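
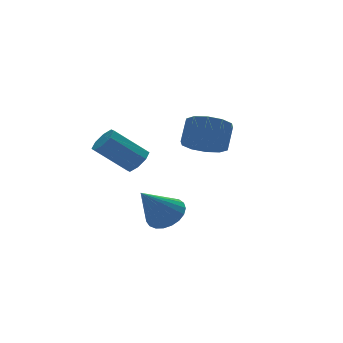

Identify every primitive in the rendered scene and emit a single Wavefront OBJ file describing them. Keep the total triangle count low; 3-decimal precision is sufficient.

v 2.952 1.503 1.531
v 3.881 1.108 1.244
v 4.478 1.742 2.302
v 3.548 2.137 2.589
v 3.805 1.678 0.945
v 4.401 2.313 2.003
v 3.403 2.182 0.87
v 3.999 2.816 1.927
v 2.828 2.426 1.047
v 3.425 3.061 2.105
v 2.301 2.318 1.409
v 2.897 2.952 2.467
v 2.022 1.898 1.818
v 2.619 2.532 2.876
v 2.099 1.327 2.117
v 2.695 1.962 3.175
v 2.501 0.824 2.193
v 3.097 1.458 3.25
v 3.075 0.579 2.015
v 3.672 1.214 3.073
v 3.603 0.688 1.653
v 4.199 1.322 2.711
v -0.461 -1.613 -0.697
v 0.159 -2.185 -0.304
v -1.759 -1.967 0.837
v 0.252 -1.844 -0.146
v 0.222 -1.464 -0.084
v 0.074 -1.109 -0.127
v -0.166 -0.842 -0.269
v -0.458 -0.708 -0.485
v -0.75 -0.73 -0.738
v -0.992 -0.905 -0.983
v -1.142 -1.203 -1.179
v -1.175 -1.571 -1.291
v -1.084 -1.947 -1.301
v -0.885 -2.265 -1.206
v -0.613 -2.47 -1.023
v -0.315 -2.527 -0.784
v -0.042 -2.426 -0.53
v -0.688 0.486 1.58
v -0.182 0.753 2.001
v -1.527 1.281 3.281
v -2.032 1.014 2.86
v -0.374 1.12 1.649
v -1.719 1.647 2.928
v -0.749 1.115 1.256
v -2.094 1.642 2.536
v -1.089 0.742 1.053
v -2.434 1.269 2.333
v -1.193 0.219 1.159
v -2.538 0.747 2.439
v -1.001 -0.147 1.512
v -2.346 0.38 2.791
v -0.626 -0.142 1.904
v -1.971 0.385 3.184
v -0.286 0.231 2.107
v -1.631 0.758 3.387
f 2 1 5
f 2 5 3
f 3 5 6
f 3 6 4
f 5 1 7
f 5 7 6
f 6 7 8
f 6 8 4
f 7 1 9
f 7 9 8
f 8 9 10
f 8 10 4
f 9 1 11
f 9 11 10
f 10 11 12
f 10 12 4
f 11 1 13
f 11 13 12
f 12 13 14
f 12 14 4
f 13 1 15
f 13 15 14
f 14 15 16
f 14 16 4
f 15 1 17
f 15 17 16
f 16 17 18
f 16 18 4
f 17 1 19
f 17 19 18
f 18 19 20
f 18 20 4
f 19 1 21
f 19 21 20
f 20 21 22
f 20 22 4
f 21 1 2
f 21 2 22
f 22 2 3
f 22 3 4
f 24 23 26
f 24 26 25
f 26 23 27
f 26 27 25
f 27 23 28
f 27 28 25
f 28 23 29
f 28 29 25
f 29 23 30
f 29 30 25
f 30 23 31
f 30 31 25
f 31 23 32
f 31 32 25
f 32 23 33
f 32 33 25
f 33 23 34
f 33 34 25
f 34 23 35
f 34 35 25
f 35 23 36
f 35 36 25
f 36 23 37
f 36 37 25
f 37 23 38
f 37 38 25
f 38 23 39
f 38 39 25
f 39 23 24
f 39 24 25
f 41 40 44
f 41 44 42
f 42 44 45
f 42 45 43
f 44 40 46
f 44 46 45
f 45 46 47
f 45 47 43
f 46 40 48
f 46 48 47
f 47 48 49
f 47 49 43
f 48 40 50
f 48 50 49
f 49 50 51
f 49 51 43
f 50 40 52
f 50 52 51
f 51 52 53
f 51 53 43
f 52 40 54
f 52 54 53
f 53 54 55
f 53 55 43
f 54 40 56
f 54 56 55
f 55 56 57
f 55 57 43
f 56 40 41
f 56 41 57
f 57 41 42
f 57 42 43



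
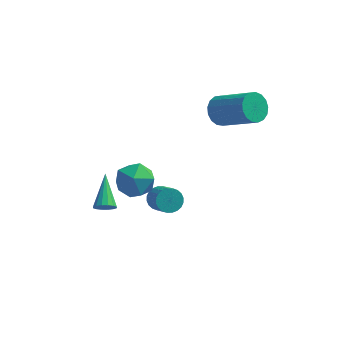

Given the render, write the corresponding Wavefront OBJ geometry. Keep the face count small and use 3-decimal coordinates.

v 1.929 3.665 2.664
v 2.325 3.499 2.013
v 3.928 2.73 3.186
v 3.531 2.895 3.836
v 2.432 3.847 2.096
v 4.034 3.078 3.269
v 2.423 4.154 2.309
v 4.025 3.384 3.482
v 2.3 4.348 2.604
v 3.903 3.578 3.777
v 2.093 4.386 2.912
v 3.696 3.616 4.085
v 1.848 4.258 3.163
v 3.451 3.489 4.336
v 1.621 3.995 3.3
v 3.224 3.225 4.473
v 1.465 3.656 3.291
v 3.068 2.886 4.464
v 1.415 3.319 3.138
v 3.018 2.549 4.311
v 1.483 3.061 2.877
v 3.086 2.292 4.05
v 1.653 2.942 2.566
v 3.255 2.172 3.739
v 1.886 2.988 2.278
v 3.488 2.218 3.451
v 2.128 3.189 2.078
v 3.731 2.42 3.251
v -0.034 -0.083 -0.285
v 0.514 0.072 -0.502
v 1.083 -0.801 0.309
v 0.534 -0.957 0.525
v 0.491 0.225 -0.321
v 1.059 -0.648 0.49
v 0.387 0.331 -0.135
v 0.956 -0.542 0.676
v 0.22 0.374 0.029
v 0.788 -0.499 0.84
v 0.013 0.347 0.145
v 0.582 -0.526 0.955
v -0.2 0.254 0.195
v 0.368 -0.619 1.005
v -0.388 0.11 0.172
v 0.18 -0.763 0.983
v -0.523 -0.063 0.079
v 0.046 -0.936 0.89
v -0.583 -0.239 -0.069
v -0.014 -1.112 0.742
v -0.559 -0.392 -0.25
v 0.009 -1.265 0.561
v -0.456 -0.498 -0.436
v 0.113 -1.371 0.375
v -0.288 -0.541 -0.6
v 0.28 -1.414 0.211
v -0.082 -0.514 -0.715
v 0.487 -1.387 0.095
v 0.132 -0.421 -0.765
v 0.7 -1.294 0.045
v 0.32 -0.277 -0.743
v 0.888 -1.15 0.068
v 0.454 -0.104 -0.65
v 1.023 -0.977 0.161
v -1.555 -1.798 2.289
v -0.782 -1.341 1.959
v -0.678 -2.519 3.341
v 0.095 -2.062 3.011
v -0.586 -1.576 3.476
v -1.128 -1.131 2.826
v -0.332 -2.729 2.474
v -0.874 -2.284 1.824
v -0.027 -1.917 2.073
v -0.183 -1.204 2.692
v -1.277 -2.656 2.608
v -1.433 -1.943 3.227
v -2.544 0.325 -1.794
v -2.344 0.086 -1.366
v -2.816 1.795 -0.846
v -2.129 0.204 -1.487
v -2.025 0.355 -1.691
v -2.059 0.498 -1.923
v -2.224 0.595 -2.12
v -2.474 0.619 -2.23
v -2.743 0.565 -2.223
v -2.958 0.446 -2.101
v -3.063 0.295 -1.897
v -3.028 0.152 -1.666
v -2.863 0.056 -1.469
v -2.613 0.031 -1.359
f 2 1 5
f 2 5 3
f 3 5 6
f 3 6 4
f 5 1 7
f 5 7 6
f 6 7 8
f 6 8 4
f 7 1 9
f 7 9 8
f 8 9 10
f 8 10 4
f 9 1 11
f 9 11 10
f 10 11 12
f 10 12 4
f 11 1 13
f 11 13 12
f 12 13 14
f 12 14 4
f 13 1 15
f 13 15 14
f 14 15 16
f 14 16 4
f 15 1 17
f 15 17 16
f 16 17 18
f 16 18 4
f 17 1 19
f 17 19 18
f 18 19 20
f 18 20 4
f 19 1 21
f 19 21 20
f 20 21 22
f 20 22 4
f 21 1 23
f 21 23 22
f 22 23 24
f 22 24 4
f 23 1 25
f 23 25 24
f 24 25 26
f 24 26 4
f 25 1 27
f 25 27 26
f 26 27 28
f 26 28 4
f 27 1 2
f 27 2 28
f 28 2 3
f 28 3 4
f 30 29 33
f 30 33 31
f 31 33 34
f 31 34 32
f 33 29 35
f 33 35 34
f 34 35 36
f 34 36 32
f 35 29 37
f 35 37 36
f 36 37 38
f 36 38 32
f 37 29 39
f 37 39 38
f 38 39 40
f 38 40 32
f 39 29 41
f 39 41 40
f 40 41 42
f 40 42 32
f 41 29 43
f 41 43 42
f 42 43 44
f 42 44 32
f 43 29 45
f 43 45 44
f 44 45 46
f 44 46 32
f 45 29 47
f 45 47 46
f 46 47 48
f 46 48 32
f 47 29 49
f 47 49 48
f 48 49 50
f 48 50 32
f 49 29 51
f 49 51 50
f 50 51 52
f 50 52 32
f 51 29 53
f 51 53 52
f 52 53 54
f 52 54 32
f 53 29 55
f 53 55 54
f 54 55 56
f 54 56 32
f 55 29 57
f 55 57 56
f 56 57 58
f 56 58 32
f 57 29 59
f 57 59 58
f 58 59 60
f 58 60 32
f 59 29 61
f 59 61 60
f 60 61 62
f 60 62 32
f 61 29 30
f 61 30 62
f 62 30 31
f 62 31 32
f 63 74 68
f 63 68 64
f 63 64 70
f 63 70 73
f 63 73 74
f 64 68 72
f 68 74 67
f 74 73 65
f 73 70 69
f 70 64 71
f 66 72 67
f 66 67 65
f 66 65 69
f 66 69 71
f 66 71 72
f 67 72 68
f 65 67 74
f 69 65 73
f 71 69 70
f 72 71 64
f 76 75 78
f 76 78 77
f 78 75 79
f 78 79 77
f 79 75 80
f 79 80 77
f 80 75 81
f 80 81 77
f 81 75 82
f 81 82 77
f 82 75 83
f 82 83 77
f 83 75 84
f 83 84 77
f 84 75 85
f 84 85 77
f 85 75 86
f 85 86 77
f 86 75 87
f 86 87 77
f 87 75 88
f 87 88 77
f 88 75 76
f 88 76 77



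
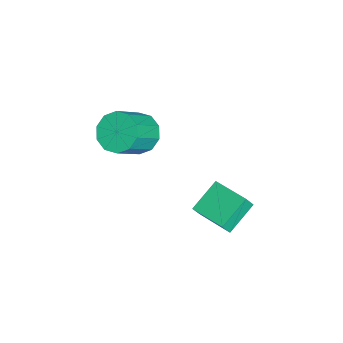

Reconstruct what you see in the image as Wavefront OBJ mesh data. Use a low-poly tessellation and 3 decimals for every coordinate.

v 1.28 0.02 1.622
v 1.838 -0.453 0.8
v 3.098 -1.253 2.117
v 2.54 -0.78 2.938
v 2.11 0.16 0.913
v 3.369 -0.64 2.23
v 2.064 0.719 1.296
v 3.324 -0.08 2.613
v 1.719 1.012 1.804
v 2.979 0.212 3.121
v 1.206 0.925 2.242
v 2.466 0.126 3.559
v 0.722 0.493 2.443
v 1.982 -0.307 3.76
v 0.451 -0.12 2.33
v 1.71 -0.92 3.647
v 0.496 -0.68 1.947
v 1.756 -1.479 3.264
v 0.841 -0.972 1.439
v 2.101 -1.772 2.756
v 1.354 -0.886 1.001
v 2.614 -1.685 2.318
v 2.068 2.584 -3.129
v 0.765 3.504 -2.211
v 1.771 2.911 -3.878
v 0.468 3.831 -2.961
v 3.292 4.129 -2.939
v 1.989 5.049 -2.022
v 2.995 4.456 -3.689
v 1.692 5.376 -2.771
f 2 1 5
f 2 5 3
f 3 5 6
f 3 6 4
f 5 1 7
f 5 7 6
f 6 7 8
f 6 8 4
f 7 1 9
f 7 9 8
f 8 9 10
f 8 10 4
f 9 1 11
f 9 11 10
f 10 11 12
f 10 12 4
f 11 1 13
f 11 13 12
f 12 13 14
f 12 14 4
f 13 1 15
f 13 15 14
f 14 15 16
f 14 16 4
f 15 1 17
f 15 17 16
f 16 17 18
f 16 18 4
f 17 1 19
f 17 19 18
f 18 19 20
f 18 20 4
f 19 1 21
f 19 21 20
f 20 21 22
f 20 22 4
f 21 1 2
f 21 2 22
f 22 2 3
f 22 3 4
f 24 26 23
f 27 24 23
f 23 26 25
f 25 27 23
f 24 30 26
f 28 24 27
f 28 30 24
f 26 30 25
f 29 27 25
f 25 30 29
f 29 28 27
f 30 28 29



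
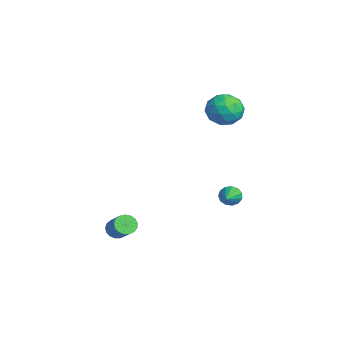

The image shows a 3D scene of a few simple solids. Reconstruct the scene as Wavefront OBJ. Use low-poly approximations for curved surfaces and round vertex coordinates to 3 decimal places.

v -1.175 3.674 -3.843
v -0.786 4.099 -4.323
v 0.595 2.966 -3.037
v -0.849 4.336 -3.979
v -1.015 4.362 -3.591
v -1.232 4.17 -3.283
v -1.431 3.82 -3.153
v -1.548 3.425 -3.242
v -1.548 3.108 -3.522
v -1.429 2.971 -3.904
v -1.229 3.057 -4.266
v -1.012 3.339 -4.494
v -0.847 3.728 -4.516
v 1.219 -3.798 -4.367
v 1.672 -3.674 -4.926
v 2.934 -3.357 -3.832
v 2.481 -3.482 -3.273
v 1.534 -3.36 -4.858
v 2.797 -3.043 -3.764
v 1.324 -3.146 -4.678
v 2.587 -2.83 -3.584
v 1.091 -3.082 -4.426
v 2.353 -2.765 -3.333
v 0.886 -3.182 -4.161
v 2.149 -2.865 -3.068
v 0.758 -3.423 -3.943
v 2.02 -3.106 -2.85
v 0.735 -3.75 -3.822
v 1.998 -3.433 -2.729
v 0.823 -4.088 -3.826
v 2.086 -3.771 -2.733
v 1.002 -4.36 -3.954
v 2.264 -4.043 -2.86
v 1.23 -4.503 -4.176
v 2.493 -4.186 -3.083
v 1.456 -4.485 -4.442
v 2.719 -4.168 -3.349
v 1.627 -4.309 -4.691
v 2.89 -3.992 -3.597
v 1.705 -4.017 -4.865
v 2.968 -3.7 -3.772
v -0.617 4.156 4.463
v 0.068 3.706 3.503
v -2.008 2.694 4.157
v -1.323 2.244 3.197
v -0.899 2.136 4.38
v -0.039 3.04 4.57
v -1.901 3.36 3.09
v -1.041 4.264 3.28
v -0.726 3.214 2.655
v -0.106 2.457 3.452
v -1.834 3.943 4.208
v -1.214 3.186 5.005
v -0.152 4.06 4.01
v -1.788 2.34 3.65
v -1.538 2.277 4.346
v -1.136 2.012 3.782
v -0.215 3.668 4.637
v 0.187 3.403 4.073
v -0.381 2.48 4.588
v -2.127 2.997 3.587
v -1.725 2.732 3.023
v -0.804 4.388 3.878
v -0.402 4.123 3.314
v -1.559 3.92 3.072
v -0.217 3.506 2.947
v -1.034 2.646 2.767
v -1.374 3.302 2.705
v -0.869 3.834 2.816
v 0.148 3.061 3.416
v -0.67 2.201 3.236
v -0.42 2.138 3.932
v 0.085 2.669 4.043
v -0.319 2.772 2.917
v -1.27 4.199 4.424
v -2.088 3.339 4.244
v -2.025 3.731 3.617
v -1.52 4.262 3.728
v -0.906 3.754 4.893
v -1.723 2.894 4.713
v -1.071 2.566 4.844
v -0.566 3.098 4.955
v -1.621 3.628 4.743
f 2 1 4
f 2 4 3
f 4 1 5
f 4 5 3
f 5 1 6
f 5 6 3
f 6 1 7
f 6 7 3
f 7 1 8
f 7 8 3
f 8 1 9
f 8 9 3
f 9 1 10
f 9 10 3
f 10 1 11
f 10 11 3
f 11 1 12
f 11 12 3
f 12 1 13
f 12 13 3
f 13 1 2
f 13 2 3
f 15 14 18
f 15 18 16
f 16 18 19
f 16 19 17
f 18 14 20
f 18 20 19
f 19 20 21
f 19 21 17
f 20 14 22
f 20 22 21
f 21 22 23
f 21 23 17
f 22 14 24
f 22 24 23
f 23 24 25
f 23 25 17
f 24 14 26
f 24 26 25
f 25 26 27
f 25 27 17
f 26 14 28
f 26 28 27
f 27 28 29
f 27 29 17
f 28 14 30
f 28 30 29
f 29 30 31
f 29 31 17
f 30 14 32
f 30 32 31
f 31 32 33
f 31 33 17
f 32 14 34
f 32 34 33
f 33 34 35
f 33 35 17
f 34 14 36
f 34 36 35
f 35 36 37
f 35 37 17
f 36 14 38
f 36 38 37
f 37 38 39
f 37 39 17
f 38 14 40
f 38 40 39
f 39 40 41
f 39 41 17
f 40 14 15
f 40 15 41
f 41 15 16
f 41 16 17
f 42 79 58
f 79 53 82
f 58 82 47
f 79 82 58
f 42 58 54
f 58 47 59
f 54 59 43
f 58 59 54
f 42 54 63
f 54 43 64
f 63 64 49
f 54 64 63
f 42 63 75
f 63 49 78
f 75 78 52
f 63 78 75
f 42 75 79
f 75 52 83
f 79 83 53
f 75 83 79
f 43 59 70
f 59 47 73
f 70 73 51
f 59 73 70
f 47 82 60
f 82 53 81
f 60 81 46
f 82 81 60
f 53 83 80
f 83 52 76
f 80 76 44
f 83 76 80
f 52 78 77
f 78 49 65
f 77 65 48
f 78 65 77
f 49 64 69
f 64 43 66
f 69 66 50
f 64 66 69
f 45 71 57
f 71 51 72
f 57 72 46
f 71 72 57
f 45 57 55
f 57 46 56
f 55 56 44
f 57 56 55
f 45 55 62
f 55 44 61
f 62 61 48
f 55 61 62
f 45 62 67
f 62 48 68
f 67 68 50
f 62 68 67
f 45 67 71
f 67 50 74
f 71 74 51
f 67 74 71
f 46 72 60
f 72 51 73
f 60 73 47
f 72 73 60
f 44 56 80
f 56 46 81
f 80 81 53
f 56 81 80
f 48 61 77
f 61 44 76
f 77 76 52
f 61 76 77
f 50 68 69
f 68 48 65
f 69 65 49
f 68 65 69
f 51 74 70
f 74 50 66
f 70 66 43
f 74 66 70



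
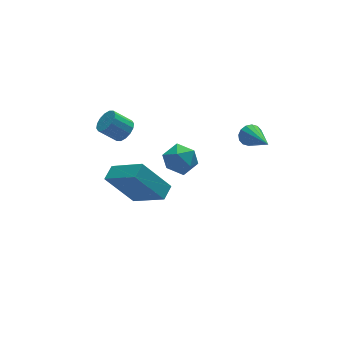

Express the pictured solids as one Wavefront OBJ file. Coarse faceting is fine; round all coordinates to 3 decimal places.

v -1.863 0.499 2.128
v -1.265 0.978 1.689
v -1.035 -0.658 1.991
v -0.437 -0.179 1.552
v -0.57 -0.039 2.414
v -1.081 0.677 2.499
v -1.219 -0.357 1.181
v -1.73 0.359 1.266
v -0.867 0.45 1.104
v -0.466 0.646 1.866
v -1.834 -0.326 1.814
v -1.433 -0.13 2.576
v -2.33 -0.758 0.218
v -3.486 -0.241 1.842
v -3.208 0.666 -0.861
v -4.364 1.183 0.764
v -1.756 -0.223 0.456
v -2.912 0.294 2.081
v -2.634 1.201 -0.622
v -3.79 1.718 1.002
v -1.193 3.941 -3.386
v -0.742 4.092 -3.202
v -1.727 3.719 -1.894
v -0.903 4.328 -3.225
v -1.157 4.442 -3.299
v -1.422 4.396 -3.4
v -1.614 4.206 -3.497
v -1.672 3.931 -3.559
v -1.579 3.66 -3.566
v -1.363 3.477 -3.515
v -1.093 3.442 -3.424
v -0.854 3.565 -3.32
v -0.723 3.807 -3.238
v -2.929 2.253 2.774
v -2.512 2.154 3.236
v -3.274 2.448 3.987
v -3.691 2.547 3.526
v -2.473 2.467 3.152
v -3.235 2.761 3.904
v -2.557 2.723 2.968
v -3.319 3.017 3.72
v -2.74 2.853 2.731
v -3.502 3.146 3.483
v -2.974 2.822 2.506
v -3.736 3.115 3.258
v -3.196 2.638 2.353
v -3.958 2.932 3.105
v -3.346 2.352 2.313
v -4.108 2.646 3.064
v -3.385 2.039 2.396
v -4.147 2.333 3.148
v -3.301 1.783 2.58
v -4.063 2.077 3.332
v -3.118 1.654 2.817
v -3.88 1.947 3.569
v -2.884 1.685 3.042
v -3.646 1.978 3.794
v -2.662 1.868 3.195
v -3.424 2.162 3.947
v 2.056 -0.253 2.706
v 2.489 -0.088 3.055
v 2.084 -1.947 3.474
v 2.239 -0.023 3.207
v 1.939 -0.02 3.224
v 1.671 -0.079 3.103
v 1.506 -0.185 2.875
v 1.488 -0.309 2.603
v 1.623 -0.418 2.357
v 1.874 -0.483 2.206
v 2.174 -0.486 2.188
v 2.442 -0.427 2.309
v 2.607 -0.321 2.537
v 2.624 -0.197 2.81
f 1 12 6
f 1 6 2
f 1 2 8
f 1 8 11
f 1 11 12
f 2 6 10
f 6 12 5
f 12 11 3
f 11 8 7
f 8 2 9
f 4 10 5
f 4 5 3
f 4 3 7
f 4 7 9
f 4 9 10
f 5 10 6
f 3 5 12
f 7 3 11
f 9 7 8
f 10 9 2
f 14 16 13
f 17 14 13
f 13 16 15
f 15 17 13
f 14 20 16
f 18 14 17
f 18 20 14
f 16 20 15
f 19 17 15
f 15 20 19
f 19 18 17
f 20 18 19
f 22 21 24
f 22 24 23
f 24 21 25
f 24 25 23
f 25 21 26
f 25 26 23
f 26 21 27
f 26 27 23
f 27 21 28
f 27 28 23
f 28 21 29
f 28 29 23
f 29 21 30
f 29 30 23
f 30 21 31
f 30 31 23
f 31 21 32
f 31 32 23
f 32 21 33
f 32 33 23
f 33 21 22
f 33 22 23
f 35 34 38
f 35 38 36
f 36 38 39
f 36 39 37
f 38 34 40
f 38 40 39
f 39 40 41
f 39 41 37
f 40 34 42
f 40 42 41
f 41 42 43
f 41 43 37
f 42 34 44
f 42 44 43
f 43 44 45
f 43 45 37
f 44 34 46
f 44 46 45
f 45 46 47
f 45 47 37
f 46 34 48
f 46 48 47
f 47 48 49
f 47 49 37
f 48 34 50
f 48 50 49
f 49 50 51
f 49 51 37
f 50 34 52
f 50 52 51
f 51 52 53
f 51 53 37
f 52 34 54
f 52 54 53
f 53 54 55
f 53 55 37
f 54 34 56
f 54 56 55
f 55 56 57
f 55 57 37
f 56 34 58
f 56 58 57
f 57 58 59
f 57 59 37
f 58 34 35
f 58 35 59
f 59 35 36
f 59 36 37
f 61 60 63
f 61 63 62
f 63 60 64
f 63 64 62
f 64 60 65
f 64 65 62
f 65 60 66
f 65 66 62
f 66 60 67
f 66 67 62
f 67 60 68
f 67 68 62
f 68 60 69
f 68 69 62
f 69 60 70
f 69 70 62
f 70 60 71
f 70 71 62
f 71 60 72
f 71 72 62
f 72 60 73
f 72 73 62
f 73 60 61
f 73 61 62



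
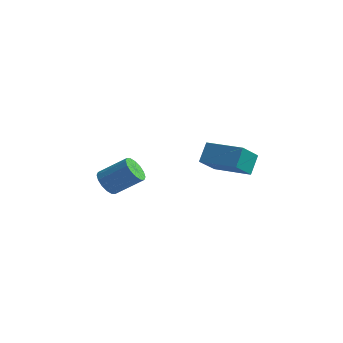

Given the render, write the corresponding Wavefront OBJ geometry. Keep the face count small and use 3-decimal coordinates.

v 1.984 2.457 -1.666
v 1.89 1.156 -0.638
v 1.907 3.259 -0.658
v 1.813 1.958 0.369
v 4.127 2.442 -1.489
v 4.033 1.141 -0.462
v 4.05 3.244 -0.482
v 3.956 1.943 0.546
v 0.049 -4.201 -0.41
v 0.541 -4.189 -1.015
v 1.782 -3.548 0.004
v 1.291 -3.559 0.61
v 0.359 -3.829 -1.021
v 1.601 -3.187 -0.002
v 0.095 -3.568 -0.863
v 1.336 -2.926 0.156
v -0.182 -3.476 -0.584
v 1.06 -2.835 0.436
v -0.397 -3.579 -0.258
v 0.845 -2.938 0.762
v -0.492 -3.848 0.028
v 0.75 -3.207 1.047
v -0.442 -4.212 0.196
v 0.799 -3.571 1.215
v -0.261 -4.573 0.202
v 0.981 -3.931 1.221
v 0.004 -4.834 0.044
v 1.245 -4.192 1.063
v 0.28 -4.925 -0.236
v 1.522 -4.284 0.784
v 0.495 -4.822 -0.562
v 1.737 -4.181 0.458
v 0.59 -4.553 -0.847
v 1.832 -3.912 0.172
f 2 4 1
f 5 2 1
f 1 4 3
f 3 5 1
f 2 8 4
f 6 2 5
f 6 8 2
f 4 8 3
f 7 5 3
f 3 8 7
f 7 6 5
f 8 6 7
f 10 9 13
f 10 13 11
f 11 13 14
f 11 14 12
f 13 9 15
f 13 15 14
f 14 15 16
f 14 16 12
f 15 9 17
f 15 17 16
f 16 17 18
f 16 18 12
f 17 9 19
f 17 19 18
f 18 19 20
f 18 20 12
f 19 9 21
f 19 21 20
f 20 21 22
f 20 22 12
f 21 9 23
f 21 23 22
f 22 23 24
f 22 24 12
f 23 9 25
f 23 25 24
f 24 25 26
f 24 26 12
f 25 9 27
f 25 27 26
f 26 27 28
f 26 28 12
f 27 9 29
f 27 29 28
f 28 29 30
f 28 30 12
f 29 9 31
f 29 31 30
f 30 31 32
f 30 32 12
f 31 9 33
f 31 33 32
f 32 33 34
f 32 34 12
f 33 9 10
f 33 10 34
f 34 10 11
f 34 11 12



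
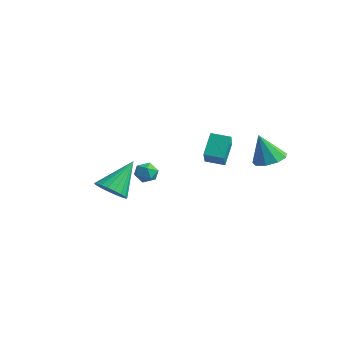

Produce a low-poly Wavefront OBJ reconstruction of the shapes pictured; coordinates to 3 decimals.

v -4.463 -0.111 -1.75
v -3.99 0.339 -1.912
v -3.75 -0.919 -1.908
v -3.277 -0.469 -2.07
v -3.499 -0.509 -1.436
v -3.94 -0.01 -1.339
v -3.8 -0.57 -2.481
v -4.241 -0.071 -2.384
v -3.58 0.055 -2.364
v -3.394 0.093 -1.719
v -4.346 -0.673 -2.101
v -4.16 -0.635 -1.456
v -1.275 -4.296 -1.12
v -0.79 -4.816 -0.602
v -1.385 -2.904 0.38
v -0.534 -4.616 -0.769
v -0.406 -4.36 -0.997
v -0.428 -4.093 -1.246
v -0.596 -3.861 -1.474
v -0.882 -3.704 -1.64
v -1.236 -3.65 -1.717
v -1.596 -3.707 -1.69
v -1.901 -3.867 -1.565
v -2.098 -4.1 -1.363
v -2.152 -4.367 -1.119
v -2.054 -4.622 -0.875
v -1.822 -4.821 -0.674
v -1.495 -4.929 -0.55
v -1.13 -4.927 -0.524
v 2.468 2.101 0.511
v 3.208 2.435 0.765
v 2.132 1.679 2.049
v 2.79 2.839 0.784
v 2.222 2.898 0.676
v 1.769 2.584 0.491
v 1.643 2.044 0.315
v 1.904 1.531 0.231
v 2.428 1.285 0.278
v 2.972 1.421 0.434
v 3.279 1.875 0.626
v 0.556 -0.304 0.791
v 0.157 0.439 1.857
v -0.492 0.62 -0.246
v -0.891 1.364 0.82
v 1.291 0.336 0.62
v 0.892 1.08 1.686
v 0.243 1.261 -0.417
v -0.156 2.004 0.649
f 1 12 6
f 1 6 2
f 1 2 8
f 1 8 11
f 1 11 12
f 2 6 10
f 6 12 5
f 12 11 3
f 11 8 7
f 8 2 9
f 4 10 5
f 4 5 3
f 4 3 7
f 4 7 9
f 4 9 10
f 5 10 6
f 3 5 12
f 7 3 11
f 9 7 8
f 10 9 2
f 14 13 16
f 14 16 15
f 16 13 17
f 16 17 15
f 17 13 18
f 17 18 15
f 18 13 19
f 18 19 15
f 19 13 20
f 19 20 15
f 20 13 21
f 20 21 15
f 21 13 22
f 21 22 15
f 22 13 23
f 22 23 15
f 23 13 24
f 23 24 15
f 24 13 25
f 24 25 15
f 25 13 26
f 25 26 15
f 26 13 27
f 26 27 15
f 27 13 28
f 27 28 15
f 28 13 29
f 28 29 15
f 29 13 14
f 29 14 15
f 31 30 33
f 31 33 32
f 33 30 34
f 33 34 32
f 34 30 35
f 34 35 32
f 35 30 36
f 35 36 32
f 36 30 37
f 36 37 32
f 37 30 38
f 37 38 32
f 38 30 39
f 38 39 32
f 39 30 40
f 39 40 32
f 40 30 31
f 40 31 32
f 42 44 41
f 45 42 41
f 41 44 43
f 43 45 41
f 42 48 44
f 46 42 45
f 46 48 42
f 44 48 43
f 47 45 43
f 43 48 47
f 47 46 45
f 48 46 47



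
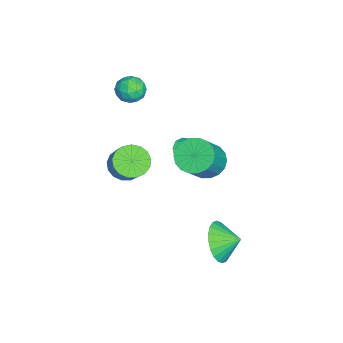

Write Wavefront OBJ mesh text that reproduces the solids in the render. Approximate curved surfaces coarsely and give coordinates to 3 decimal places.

v 1.084 1.409 1.434
v 1.698 2.014 1.112
v 2.85 1.596 2.525
v 2.236 0.991 2.846
v 1.47 2.241 1.365
v 2.622 1.823 2.778
v 1.166 2.304 1.632
v 2.318 1.886 3.045
v 0.845 2.189 1.859
v 1.997 1.771 3.272
v 0.572 1.92 2.002
v 1.724 1.502 3.415
v 0.4 1.549 2.033
v 1.552 1.131 3.445
v 0.364 1.151 1.945
v 1.516 0.733 3.357
v 0.47 0.804 1.755
v 1.622 0.386 3.168
v 0.698 0.577 1.502
v 1.85 0.159 2.915
v 1.002 0.514 1.235
v 2.154 0.096 2.648
v 1.323 0.629 1.008
v 2.475 0.211 2.421
v 1.596 0.898 0.865
v 2.748 0.48 2.278
v 1.768 1.269 0.835
v 2.92 0.851 2.247
v 1.804 1.667 0.923
v 2.956 1.249 2.335
v -0.243 0.571 0.441
v 0.743 0.257 0.548
v -0.097 1.329 1.319
v 0.763 0.663 0.194
v 0.514 1.044 -0.093
v 0.062 1.298 -0.238
v -0.472 1.357 -0.2
v -0.944 1.206 0.009
v -1.229 0.884 0.334
v -1.249 0.479 0.687
v -1 0.098 0.975
v -0.548 -0.156 1.119
v -0.014 -0.216 1.081
v 0.458 -0.064 0.872
v -0.494 -2.388 -0.771
v 0.102 -2.091 -1.346
v 0.949 -1.695 -0.265
v 0.354 -1.992 0.311
v -0.145 -1.757 -1.275
v 0.703 -1.361 -0.194
v -0.472 -1.568 -1.088
v 0.376 -1.172 -0.007
v -0.803 -1.566 -0.829
v 0.044 -1.17 0.253
v -1.064 -1.753 -0.556
v -0.217 -1.357 0.525
v -1.194 -2.086 -0.332
v -0.347 -1.69 0.749
v -1.164 -2.487 -0.209
v -0.316 -2.091 0.872
v -0.98 -2.866 -0.215
v -0.132 -2.47 0.867
v -0.685 -3.135 -0.347
v 0.163 -2.739 0.734
v -0.346 -3.234 -0.577
v 0.502 -2.838 0.504
v -0.041 -3.138 -0.851
v 0.807 -2.742 0.23
v 0.161 -2.871 -1.107
v 1.008 -2.475 -0.026
v 0.212 -2.493 -1.286
v 1.06 -2.097 -0.204
v 2.731 2.185 -2.725
v 3.092 1.723 -1.806
v 2.849 3.135 -2.295
v 3.455 1.776 -2.021
v 3.708 1.89 -2.344
v 3.812 2.049 -2.724
v 3.752 2.229 -3.105
v 3.535 2.402 -3.427
v 3.197 2.542 -3.643
v 2.787 2.628 -3.719
v 2.369 2.646 -3.644
v 2.006 2.594 -3.429
v 1.753 2.48 -3.107
v 1.649 2.32 -2.726
v 1.71 2.14 -2.346
v 1.926 1.967 -2.023
v 2.265 1.827 -1.807
v 2.674 1.742 -1.731
v -2.707 -1.898 2.819
v -2.247 -2.52 2.735
v -3.613 -2.48 2.165
v -3.153 -3.102 2.081
v -3.44 -2.922 2.781
v -2.88 -2.563 3.186
v -2.98 -2.437 1.714
v -2.42 -2.078 2.119
v -2.416 -2.853 2.052
v -2.7 -3.153 2.712
v -3.16 -1.847 2.188
v -3.444 -2.147 2.848
v -2.398 -2.158 2.835
v -3.462 -2.842 2.065
v -3.631 -2.736 2.477
v -3.36 -3.101 2.428
v -2.77 -2.183 3.099
v -2.5 -2.549 3.05
v -3.201 -2.785 3.077
v -3.36 -2.451 1.85
v -3.09 -2.817 1.801
v -2.5 -1.899 2.472
v -2.229 -2.264 2.423
v -2.659 -2.215 1.823
v -2.226 -2.72 2.384
v -2.758 -3.061 1.999
v -2.657 -2.671 1.784
v -2.328 -2.46 2.022
v -2.394 -2.896 2.772
v -2.926 -3.237 2.387
v -3.095 -3.132 2.799
v -2.766 -2.92 3.036
v -2.493 -3.091 2.37
v -2.934 -1.763 2.513
v -3.466 -2.104 2.128
v -3.094 -2.08 1.864
v -2.765 -1.868 2.101
v -3.102 -1.939 2.901
v -3.634 -2.28 2.516
v -3.532 -2.54 2.878
v -3.203 -2.329 3.116
v -3.367 -1.909 2.53
f 2 1 5
f 2 5 3
f 3 5 6
f 3 6 4
f 5 1 7
f 5 7 6
f 6 7 8
f 6 8 4
f 7 1 9
f 7 9 8
f 8 9 10
f 8 10 4
f 9 1 11
f 9 11 10
f 10 11 12
f 10 12 4
f 11 1 13
f 11 13 12
f 12 13 14
f 12 14 4
f 13 1 15
f 13 15 14
f 14 15 16
f 14 16 4
f 15 1 17
f 15 17 16
f 16 17 18
f 16 18 4
f 17 1 19
f 17 19 18
f 18 19 20
f 18 20 4
f 19 1 21
f 19 21 20
f 20 21 22
f 20 22 4
f 21 1 23
f 21 23 22
f 22 23 24
f 22 24 4
f 23 1 25
f 23 25 24
f 24 25 26
f 24 26 4
f 25 1 27
f 25 27 26
f 26 27 28
f 26 28 4
f 27 1 29
f 27 29 28
f 28 29 30
f 28 30 4
f 29 1 2
f 29 2 30
f 30 2 3
f 30 3 4
f 32 31 34
f 32 34 33
f 34 31 35
f 34 35 33
f 35 31 36
f 35 36 33
f 36 31 37
f 36 37 33
f 37 31 38
f 37 38 33
f 38 31 39
f 38 39 33
f 39 31 40
f 39 40 33
f 40 31 41
f 40 41 33
f 41 31 42
f 41 42 33
f 42 31 43
f 42 43 33
f 43 31 44
f 43 44 33
f 44 31 32
f 44 32 33
f 46 45 49
f 46 49 47
f 47 49 50
f 47 50 48
f 49 45 51
f 49 51 50
f 50 51 52
f 50 52 48
f 51 45 53
f 51 53 52
f 52 53 54
f 52 54 48
f 53 45 55
f 53 55 54
f 54 55 56
f 54 56 48
f 55 45 57
f 55 57 56
f 56 57 58
f 56 58 48
f 57 45 59
f 57 59 58
f 58 59 60
f 58 60 48
f 59 45 61
f 59 61 60
f 60 61 62
f 60 62 48
f 61 45 63
f 61 63 62
f 62 63 64
f 62 64 48
f 63 45 65
f 63 65 64
f 64 65 66
f 64 66 48
f 65 45 67
f 65 67 66
f 66 67 68
f 66 68 48
f 67 45 69
f 67 69 68
f 68 69 70
f 68 70 48
f 69 45 71
f 69 71 70
f 70 71 72
f 70 72 48
f 71 45 46
f 71 46 72
f 72 46 47
f 72 47 48
f 74 73 76
f 74 76 75
f 76 73 77
f 76 77 75
f 77 73 78
f 77 78 75
f 78 73 79
f 78 79 75
f 79 73 80
f 79 80 75
f 80 73 81
f 80 81 75
f 81 73 82
f 81 82 75
f 82 73 83
f 82 83 75
f 83 73 84
f 83 84 75
f 84 73 85
f 84 85 75
f 85 73 86
f 85 86 75
f 86 73 87
f 86 87 75
f 87 73 88
f 87 88 75
f 88 73 89
f 88 89 75
f 89 73 90
f 89 90 75
f 90 73 74
f 90 74 75
f 91 128 107
f 128 102 131
f 107 131 96
f 128 131 107
f 91 107 103
f 107 96 108
f 103 108 92
f 107 108 103
f 91 103 112
f 103 92 113
f 112 113 98
f 103 113 112
f 91 112 124
f 112 98 127
f 124 127 101
f 112 127 124
f 91 124 128
f 124 101 132
f 128 132 102
f 124 132 128
f 92 108 119
f 108 96 122
f 119 122 100
f 108 122 119
f 96 131 109
f 131 102 130
f 109 130 95
f 131 130 109
f 102 132 129
f 132 101 125
f 129 125 93
f 132 125 129
f 101 127 126
f 127 98 114
f 126 114 97
f 127 114 126
f 98 113 118
f 113 92 115
f 118 115 99
f 113 115 118
f 94 120 106
f 120 100 121
f 106 121 95
f 120 121 106
f 94 106 104
f 106 95 105
f 104 105 93
f 106 105 104
f 94 104 111
f 104 93 110
f 111 110 97
f 104 110 111
f 94 111 116
f 111 97 117
f 116 117 99
f 111 117 116
f 94 116 120
f 116 99 123
f 120 123 100
f 116 123 120
f 95 121 109
f 121 100 122
f 109 122 96
f 121 122 109
f 93 105 129
f 105 95 130
f 129 130 102
f 105 130 129
f 97 110 126
f 110 93 125
f 126 125 101
f 110 125 126
f 99 117 118
f 117 97 114
f 118 114 98
f 117 114 118
f 100 123 119
f 123 99 115
f 119 115 92
f 123 115 119



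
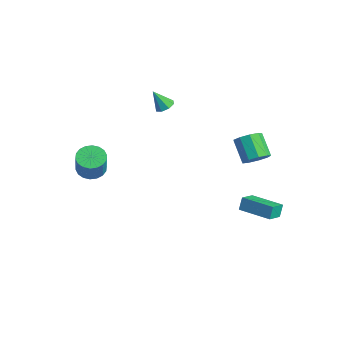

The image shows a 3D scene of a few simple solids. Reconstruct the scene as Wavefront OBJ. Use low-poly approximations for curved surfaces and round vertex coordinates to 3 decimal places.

v 3.498 2.694 1.581
v 4.008 2.486 2.176
v 2.891 2.659 3.193
v 2.382 2.866 2.599
v 4.021 3.034 2.098
v 2.905 3.207 3.115
v 3.79 3.423 1.778
v 2.674 3.596 2.795
v 3.422 3.471 1.366
v 2.306 3.643 2.383
v 3.09 3.155 1.055
v 1.974 3.327 2.072
v 2.949 2.623 0.99
v 1.832 2.795 2.008
v 3.065 2.124 1.202
v 1.948 2.297 2.219
v 3.383 1.892 1.591
v 2.267 2.064 2.609
v 3.756 2.035 1.976
v 2.64 2.207 2.993
v -3.201 1.183 2.343
v -2.8 0.739 2.293
v -3.619 0.677 3.477
v -2.632 1.103 2.517
v -2.797 1.513 2.64
v -3.198 1.731 2.589
v -3.601 1.627 2.394
v -3.769 1.263 2.169
v -3.604 0.853 2.047
v -3.203 0.635 2.098
v -3.077 -3.585 -0.834
v -2.476 -2.996 -0.958
v -1.882 -3.307 0.451
v -2.483 -3.895 0.574
v -2.756 -2.799 -0.797
v -2.162 -3.109 0.612
v -3.099 -2.757 -0.643
v -2.505 -3.067 0.766
v -3.437 -2.879 -0.527
v -2.843 -3.19 0.882
v -3.705 -3.141 -0.472
v -3.111 -3.451 0.937
v -3.848 -3.491 -0.489
v -3.254 -3.801 0.92
v -3.838 -3.859 -0.574
v -3.244 -4.17 0.835
v -3.678 -4.173 -0.711
v -3.084 -4.484 0.698
v -3.398 -4.371 -0.872
v -2.804 -4.681 0.537
v -3.055 -4.413 -1.026
v -2.461 -4.723 0.383
v -2.717 -4.29 -1.142
v -2.123 -4.601 0.267
v -2.449 -4.029 -1.197
v -1.855 -4.339 0.212
v -2.306 -3.679 -1.18
v -1.712 -3.989 0.229
v -2.316 -3.31 -1.095
v -1.722 -3.621 0.314
v 3.318 1.781 -2.27
v 3.151 2.085 -1.527
v 2.934 2.702 -2.733
v 2.766 3.005 -1.99
v 5.074 2.555 -2.19
v 4.906 2.858 -1.447
v 4.689 3.475 -2.653
v 4.522 3.779 -1.91
f 2 1 5
f 2 5 3
f 3 5 6
f 3 6 4
f 5 1 7
f 5 7 6
f 6 7 8
f 6 8 4
f 7 1 9
f 7 9 8
f 8 9 10
f 8 10 4
f 9 1 11
f 9 11 10
f 10 11 12
f 10 12 4
f 11 1 13
f 11 13 12
f 12 13 14
f 12 14 4
f 13 1 15
f 13 15 14
f 14 15 16
f 14 16 4
f 15 1 17
f 15 17 16
f 16 17 18
f 16 18 4
f 17 1 19
f 17 19 18
f 18 19 20
f 18 20 4
f 19 1 2
f 19 2 20
f 20 2 3
f 20 3 4
f 22 21 24
f 22 24 23
f 24 21 25
f 24 25 23
f 25 21 26
f 25 26 23
f 26 21 27
f 26 27 23
f 27 21 28
f 27 28 23
f 28 21 29
f 28 29 23
f 29 21 30
f 29 30 23
f 30 21 22
f 30 22 23
f 32 31 35
f 32 35 33
f 33 35 36
f 33 36 34
f 35 31 37
f 35 37 36
f 36 37 38
f 36 38 34
f 37 31 39
f 37 39 38
f 38 39 40
f 38 40 34
f 39 31 41
f 39 41 40
f 40 41 42
f 40 42 34
f 41 31 43
f 41 43 42
f 42 43 44
f 42 44 34
f 43 31 45
f 43 45 44
f 44 45 46
f 44 46 34
f 45 31 47
f 45 47 46
f 46 47 48
f 46 48 34
f 47 31 49
f 47 49 48
f 48 49 50
f 48 50 34
f 49 31 51
f 49 51 50
f 50 51 52
f 50 52 34
f 51 31 53
f 51 53 52
f 52 53 54
f 52 54 34
f 53 31 55
f 53 55 54
f 54 55 56
f 54 56 34
f 55 31 57
f 55 57 56
f 56 57 58
f 56 58 34
f 57 31 59
f 57 59 58
f 58 59 60
f 58 60 34
f 59 31 32
f 59 32 60
f 60 32 33
f 60 33 34
f 62 64 61
f 65 62 61
f 61 64 63
f 63 65 61
f 62 68 64
f 66 62 65
f 66 68 62
f 64 68 63
f 67 65 63
f 63 68 67
f 67 66 65
f 68 66 67



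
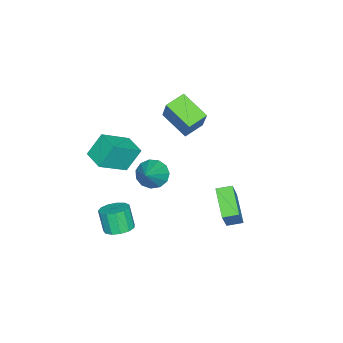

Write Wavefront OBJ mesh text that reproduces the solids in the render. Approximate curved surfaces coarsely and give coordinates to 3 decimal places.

v 1.8 -2.667 0.467
v 1.176 -2.112 1.749
v 2.546 -1.619 0.376
v 1.922 -1.064 1.658
v 3.178 -3.556 1.522
v 2.554 -3.001 2.804
v 3.924 -2.508 1.431
v 3.3 -1.953 2.713
v 3.396 -1.695 -3.815
v 4.216 -1.714 -3.636
v 3.925 -2.144 -2.346
v 3.104 -2.125 -2.525
v 4.066 -1.279 -3.525
v 3.774 -1.709 -2.235
v 3.702 -0.977 -3.506
v 3.411 -1.406 -2.217
v 3.242 -0.902 -3.585
v 2.95 -1.331 -2.296
v 2.83 -1.079 -3.738
v 2.538 -1.509 -2.448
v 2.598 -1.452 -3.914
v 2.306 -1.882 -2.625
v 2.619 -1.902 -4.059
v 2.328 -2.332 -2.77
v 2.887 -2.287 -4.127
v 2.596 -2.716 -2.837
v 3.316 -2.483 -4.095
v 3.025 -2.913 -2.806
v 3.771 -2.43 -3.974
v 3.479 -2.859 -2.685
v 4.106 -2.143 -3.803
v 3.815 -2.572 -2.514
v 1.664 3.623 -3.029
v 0.352 2.7 -2.088
v 1.255 4.392 -2.845
v -0.057 3.469 -1.903
v 2.717 3.791 -1.397
v 1.405 2.868 -0.455
v 2.308 4.56 -1.212
v 0.996 3.637 -0.271
v -1.506 -2.046 -3.319
v -0.929 -2.421 -3.974
v 0.066 -1.754 -2.101
v -0.95 -1.895 -4.074
v -1.147 -1.418 -3.934
v -1.458 -1.14 -3.599
v -1.784 -1.149 -3.175
v -2.023 -1.444 -2.796
v -2.097 -1.929 -2.584
v -1.984 -2.452 -2.605
v -1.719 -2.846 -2.852
v -1.386 -2.986 -3.248
v -1.092 -2.827 -3.666
v -1.679 -0.5 2.965
v -0.854 0.084 4.55
v -1.146 1.034 2.122
v -0.321 1.618 3.707
v -0.659 -1.038 2.633
v 0.166 -0.454 4.218
v -0.126 0.496 1.79
v 0.699 1.08 3.375
f 2 4 1
f 5 2 1
f 1 4 3
f 3 5 1
f 2 8 4
f 6 2 5
f 6 8 2
f 4 8 3
f 7 5 3
f 3 8 7
f 7 6 5
f 8 6 7
f 10 9 13
f 10 13 11
f 11 13 14
f 11 14 12
f 13 9 15
f 13 15 14
f 14 15 16
f 14 16 12
f 15 9 17
f 15 17 16
f 16 17 18
f 16 18 12
f 17 9 19
f 17 19 18
f 18 19 20
f 18 20 12
f 19 9 21
f 19 21 20
f 20 21 22
f 20 22 12
f 21 9 23
f 21 23 22
f 22 23 24
f 22 24 12
f 23 9 25
f 23 25 24
f 24 25 26
f 24 26 12
f 25 9 27
f 25 27 26
f 26 27 28
f 26 28 12
f 27 9 29
f 27 29 28
f 28 29 30
f 28 30 12
f 29 9 31
f 29 31 30
f 30 31 32
f 30 32 12
f 31 9 10
f 31 10 32
f 32 10 11
f 32 11 12
f 34 36 33
f 37 34 33
f 33 36 35
f 35 37 33
f 34 40 36
f 38 34 37
f 38 40 34
f 36 40 35
f 39 37 35
f 35 40 39
f 39 38 37
f 40 38 39
f 42 41 44
f 42 44 43
f 44 41 45
f 44 45 43
f 45 41 46
f 45 46 43
f 46 41 47
f 46 47 43
f 47 41 48
f 47 48 43
f 48 41 49
f 48 49 43
f 49 41 50
f 49 50 43
f 50 41 51
f 50 51 43
f 51 41 52
f 51 52 43
f 52 41 53
f 52 53 43
f 53 41 42
f 53 42 43
f 55 57 54
f 58 55 54
f 54 57 56
f 56 58 54
f 55 61 57
f 59 55 58
f 59 61 55
f 57 61 56
f 60 58 56
f 56 61 60
f 60 59 58
f 61 59 60



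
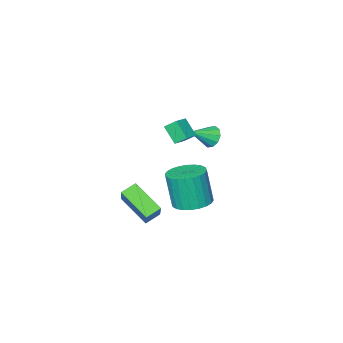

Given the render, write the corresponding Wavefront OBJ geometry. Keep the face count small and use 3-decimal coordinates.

v 1.952 -3.571 -3.525
v 2.7 -2.475 -2.137
v 1.591 -1.857 -4.684
v 2.339 -0.762 -3.296
v 2.821 -3.658 -3.924
v 3.569 -2.563 -2.536
v 2.46 -1.945 -5.083
v 3.208 -0.849 -3.695
v 1.237 0.495 -2.593
v 1.953 1.302 -2.441
v 2.04 0.832 -0.355
v 1.323 0.025 -0.507
v 1.585 1.506 -2.38
v 1.671 1.036 -0.294
v 1.163 1.555 -2.351
v 1.25 1.085 -0.265
v 0.753 1.443 -2.359
v 0.84 0.973 -0.273
v 0.416 1.187 -2.403
v 0.503 0.717 -0.317
v 0.205 0.825 -2.476
v 0.291 0.356 -0.39
v 0.15 0.414 -2.566
v 0.237 -0.056 -0.48
v 0.261 0.014 -2.661
v 0.348 -0.456 -0.575
v 0.52 -0.312 -2.745
v 0.607 -0.782 -0.659
v 0.889 -0.516 -2.806
v 0.975 -0.986 -0.72
v 1.31 -0.565 -2.835
v 1.397 -1.035 -0.749
v 1.72 -0.453 -2.827
v 1.807 -0.923 -0.741
v 2.057 -0.197 -2.783
v 2.144 -0.667 -0.697
v 2.269 0.164 -2.71
v 2.355 -0.305 -0.624
v 2.323 0.576 -2.62
v 2.41 0.106 -0.534
v 2.212 0.976 -2.525
v 2.299 0.506 -0.439
v -0.919 -0.725 0.944
v -0.546 -0.59 0.343
v 0.339 -0.935 1.676
v -0.606 -0.205 0.557
v -0.786 -0.018 0.918
v -1.016 -0.101 1.29
v -1.209 -0.423 1.529
v -1.291 -0.86 1.545
v -1.231 -1.245 1.331
v -1.051 -1.432 0.969
v -0.821 -1.349 0.598
v -0.628 -1.027 0.359
v 1.536 -0.747 2.805
v 1.168 -0.213 3.339
v 1.495 0.087 1.943
v 1.127 0.621 2.477
v 2.353 -0.441 3.063
v 1.985 0.093 3.597
v 2.312 0.393 2.201
v 1.944 0.927 2.735
f 2 4 1
f 5 2 1
f 1 4 3
f 3 5 1
f 2 8 4
f 6 2 5
f 6 8 2
f 4 8 3
f 7 5 3
f 3 8 7
f 7 6 5
f 8 6 7
f 10 9 13
f 10 13 11
f 11 13 14
f 11 14 12
f 13 9 15
f 13 15 14
f 14 15 16
f 14 16 12
f 15 9 17
f 15 17 16
f 16 17 18
f 16 18 12
f 17 9 19
f 17 19 18
f 18 19 20
f 18 20 12
f 19 9 21
f 19 21 20
f 20 21 22
f 20 22 12
f 21 9 23
f 21 23 22
f 22 23 24
f 22 24 12
f 23 9 25
f 23 25 24
f 24 25 26
f 24 26 12
f 25 9 27
f 25 27 26
f 26 27 28
f 26 28 12
f 27 9 29
f 27 29 28
f 28 29 30
f 28 30 12
f 29 9 31
f 29 31 30
f 30 31 32
f 30 32 12
f 31 9 33
f 31 33 32
f 32 33 34
f 32 34 12
f 33 9 35
f 33 35 34
f 34 35 36
f 34 36 12
f 35 9 37
f 35 37 36
f 36 37 38
f 36 38 12
f 37 9 39
f 37 39 38
f 38 39 40
f 38 40 12
f 39 9 41
f 39 41 40
f 40 41 42
f 40 42 12
f 41 9 10
f 41 10 42
f 42 10 11
f 42 11 12
f 44 43 46
f 44 46 45
f 46 43 47
f 46 47 45
f 47 43 48
f 47 48 45
f 48 43 49
f 48 49 45
f 49 43 50
f 49 50 45
f 50 43 51
f 50 51 45
f 51 43 52
f 51 52 45
f 52 43 53
f 52 53 45
f 53 43 54
f 53 54 45
f 54 43 44
f 54 44 45
f 56 58 55
f 59 56 55
f 55 58 57
f 57 59 55
f 56 62 58
f 60 56 59
f 60 62 56
f 58 62 57
f 61 59 57
f 57 62 61
f 61 60 59
f 62 60 61



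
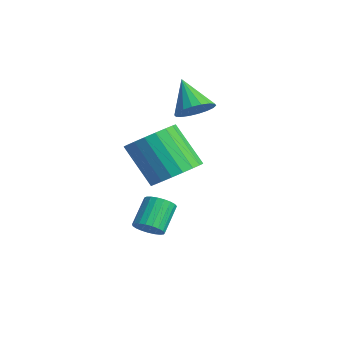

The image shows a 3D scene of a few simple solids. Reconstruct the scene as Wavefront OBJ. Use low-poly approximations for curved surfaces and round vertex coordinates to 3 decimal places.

v -0.224 -1.68 -3.827
v 0.081 -1.925 -3.412
v -0.491 -1.225 -2.578
v -0.796 -0.98 -2.993
v 0.218 -1.741 -3.472
v -0.354 -1.041 -2.638
v 0.279 -1.547 -3.594
v -0.293 -0.847 -2.76
v 0.253 -1.376 -3.755
v -0.319 -0.676 -2.922
v 0.144 -1.257 -3.929
v -0.428 -0.557 -3.096
v -0.028 -1.212 -4.086
v -0.6 -0.511 -3.252
v -0.234 -1.247 -4.197
v -0.806 -0.547 -3.364
v -0.438 -1.358 -4.245
v -1.011 -0.657 -3.411
v -0.606 -1.524 -4.22
v -1.178 -0.823 -3.386
v -0.707 -1.717 -4.127
v -1.279 -1.017 -3.294
v -0.725 -1.904 -3.983
v -1.297 -1.203 -3.149
v -0.656 -2.052 -3.811
v -1.228 -1.352 -2.977
v -0.512 -2.136 -3.642
v -1.084 -1.435 -2.808
v -0.319 -2.141 -3.505
v -0.891 -1.441 -2.671
v -0.109 -2.066 -3.424
v -0.681 -1.366 -2.59
v 1.073 -1.248 -0.802
v 1.609 -2.026 -0.708
v 0.623 -2.531 0.736
v 0.087 -1.752 0.642
v 1.803 -1.765 -0.484
v 0.817 -2.27 0.96
v 1.872 -1.415 -0.315
v 0.885 -1.92 1.129
v 1.802 -1.036 -0.23
v 0.815 -1.54 1.214
v 1.606 -0.693 -0.244
v 0.619 -1.197 1.2
v 1.318 -0.446 -0.355
v 0.331 -0.951 1.089
v 0.987 -0.338 -0.543
v 0.001 -0.842 0.901
v 0.672 -0.387 -0.775
v -0.314 -0.892 0.669
v 0.426 -0.585 -1.012
v -0.56 -1.09 0.432
v 0.292 -0.898 -1.213
v -0.695 -1.402 0.231
v 0.293 -1.271 -1.343
v -0.694 -1.775 0.101
v 0.429 -1.64 -1.379
v -0.558 -2.144 0.065
v 0.676 -1.941 -1.316
v -0.31 -2.446 0.128
v 0.992 -2.123 -1.163
v 0.006 -2.627 0.281
v 1.322 -2.153 -0.948
v 0.336 -2.657 0.496
v -2.565 1.137 0.194
v -2.005 1.092 0.691
v -3.555 1.083 1.306
v -2.053 1.421 0.663
v -2.203 1.694 0.543
v -2.425 1.856 0.353
v -2.674 1.876 0.132
v -2.902 1.75 -0.077
v -3.063 1.502 -0.232
v -3.125 1.182 -0.303
v -3.076 0.853 -0.275
v -2.926 0.58 -0.155
v -2.705 0.417 0.035
v -2.455 0.397 0.256
v -2.228 0.524 0.465
v -2.067 0.772 0.62
f 2 1 5
f 2 5 3
f 3 5 6
f 3 6 4
f 5 1 7
f 5 7 6
f 6 7 8
f 6 8 4
f 7 1 9
f 7 9 8
f 8 9 10
f 8 10 4
f 9 1 11
f 9 11 10
f 10 11 12
f 10 12 4
f 11 1 13
f 11 13 12
f 12 13 14
f 12 14 4
f 13 1 15
f 13 15 14
f 14 15 16
f 14 16 4
f 15 1 17
f 15 17 16
f 16 17 18
f 16 18 4
f 17 1 19
f 17 19 18
f 18 19 20
f 18 20 4
f 19 1 21
f 19 21 20
f 20 21 22
f 20 22 4
f 21 1 23
f 21 23 22
f 22 23 24
f 22 24 4
f 23 1 25
f 23 25 24
f 24 25 26
f 24 26 4
f 25 1 27
f 25 27 26
f 26 27 28
f 26 28 4
f 27 1 29
f 27 29 28
f 28 29 30
f 28 30 4
f 29 1 31
f 29 31 30
f 30 31 32
f 30 32 4
f 31 1 2
f 31 2 32
f 32 2 3
f 32 3 4
f 34 33 37
f 34 37 35
f 35 37 38
f 35 38 36
f 37 33 39
f 37 39 38
f 38 39 40
f 38 40 36
f 39 33 41
f 39 41 40
f 40 41 42
f 40 42 36
f 41 33 43
f 41 43 42
f 42 43 44
f 42 44 36
f 43 33 45
f 43 45 44
f 44 45 46
f 44 46 36
f 45 33 47
f 45 47 46
f 46 47 48
f 46 48 36
f 47 33 49
f 47 49 48
f 48 49 50
f 48 50 36
f 49 33 51
f 49 51 50
f 50 51 52
f 50 52 36
f 51 33 53
f 51 53 52
f 52 53 54
f 52 54 36
f 53 33 55
f 53 55 54
f 54 55 56
f 54 56 36
f 55 33 57
f 55 57 56
f 56 57 58
f 56 58 36
f 57 33 59
f 57 59 58
f 58 59 60
f 58 60 36
f 59 33 61
f 59 61 60
f 60 61 62
f 60 62 36
f 61 33 63
f 61 63 62
f 62 63 64
f 62 64 36
f 63 33 34
f 63 34 64
f 64 34 35
f 64 35 36
f 66 65 68
f 66 68 67
f 68 65 69
f 68 69 67
f 69 65 70
f 69 70 67
f 70 65 71
f 70 71 67
f 71 65 72
f 71 72 67
f 72 65 73
f 72 73 67
f 73 65 74
f 73 74 67
f 74 65 75
f 74 75 67
f 75 65 76
f 75 76 67
f 76 65 77
f 76 77 67
f 77 65 78
f 77 78 67
f 78 65 79
f 78 79 67
f 79 65 80
f 79 80 67
f 80 65 66
f 80 66 67



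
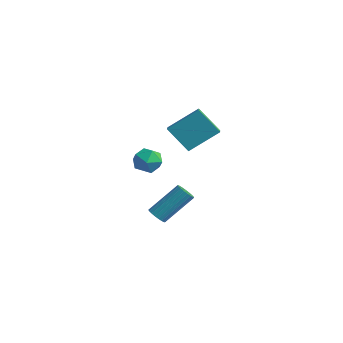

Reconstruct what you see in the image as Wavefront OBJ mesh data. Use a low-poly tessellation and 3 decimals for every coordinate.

v -1.95 1.229 2.919
v -1.437 0.682 3.223
v -1.14 2.615 4.043
v -0.626 2.068 4.348
v -0.814 1.592 1.652
v -0.3 1.045 1.957
v -0.003 2.978 2.777
v 0.51 2.431 3.081
v -3.377 0.955 0.934
v -2.699 1.448 0.658
v -2.921 -0.128 0.122
v -2.243 0.365 -0.154
v -2.273 0.084 0.682
v -2.555 0.754 1.185
v -3.065 0.566 -0.405
v -3.347 1.236 0.098
v -2.506 1.208 -0.169
v -2.016 0.91 0.503
v -3.604 0.41 0.277
v -3.114 0.112 0.949
v -2.415 0.895 -3.648
v -2.136 0.486 -3.346
v -1.525 1.976 -1.891
v -1.805 2.385 -2.192
v -1.965 0.563 -3.497
v -1.354 2.053 -2.042
v -1.871 0.697 -3.674
v -1.26 2.187 -2.219
v -1.871 0.866 -3.846
v -1.26 2.356 -2.391
v -1.966 1.04 -3.984
v -1.355 2.529 -2.529
v -2.138 1.188 -4.064
v -1.527 2.678 -2.609
v -2.358 1.286 -4.072
v -1.747 2.776 -2.617
v -2.588 1.317 -4.006
v -1.978 2.806 -2.551
v -2.789 1.274 -3.879
v -2.178 2.764 -2.424
v -2.924 1.166 -3.711
v -2.313 2.656 -2.256
v -2.972 1.011 -3.533
v -2.361 2.501 -2.078
v -2.923 0.836 -3.374
v -2.313 2.326 -1.919
v -2.787 0.671 -3.262
v -2.176 2.161 -1.807
v -2.586 0.545 -3.218
v -1.976 2.035 -1.763
v -2.356 0.48 -3.247
v -1.745 1.969 -1.792
f 2 4 1
f 5 2 1
f 1 4 3
f 3 5 1
f 2 8 4
f 6 2 5
f 6 8 2
f 4 8 3
f 7 5 3
f 3 8 7
f 7 6 5
f 8 6 7
f 9 20 14
f 9 14 10
f 9 10 16
f 9 16 19
f 9 19 20
f 10 14 18
f 14 20 13
f 20 19 11
f 19 16 15
f 16 10 17
f 12 18 13
f 12 13 11
f 12 11 15
f 12 15 17
f 12 17 18
f 13 18 14
f 11 13 20
f 15 11 19
f 17 15 16
f 18 17 10
f 22 21 25
f 22 25 23
f 23 25 26
f 23 26 24
f 25 21 27
f 25 27 26
f 26 27 28
f 26 28 24
f 27 21 29
f 27 29 28
f 28 29 30
f 28 30 24
f 29 21 31
f 29 31 30
f 30 31 32
f 30 32 24
f 31 21 33
f 31 33 32
f 32 33 34
f 32 34 24
f 33 21 35
f 33 35 34
f 34 35 36
f 34 36 24
f 35 21 37
f 35 37 36
f 36 37 38
f 36 38 24
f 37 21 39
f 37 39 38
f 38 39 40
f 38 40 24
f 39 21 41
f 39 41 40
f 40 41 42
f 40 42 24
f 41 21 43
f 41 43 42
f 42 43 44
f 42 44 24
f 43 21 45
f 43 45 44
f 44 45 46
f 44 46 24
f 45 21 47
f 45 47 46
f 46 47 48
f 46 48 24
f 47 21 49
f 47 49 48
f 48 49 50
f 48 50 24
f 49 21 51
f 49 51 50
f 50 51 52
f 50 52 24
f 51 21 22
f 51 22 52
f 52 22 23
f 52 23 24



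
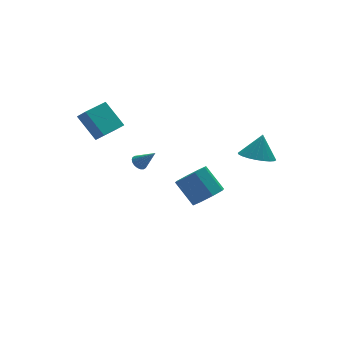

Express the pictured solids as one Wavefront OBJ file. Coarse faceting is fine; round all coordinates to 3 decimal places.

v 3.284 -3.309 1.936
v 3.781 -2.462 1.539
v 3.796 -2.951 3.344
v 3.412 -2.302 1.633
v 3.022 -2.295 1.773
v 2.673 -2.443 1.938
v 2.417 -2.722 2.103
v 2.292 -3.091 2.242
v 2.319 -3.494 2.335
v 2.492 -3.868 2.367
v 2.786 -4.157 2.333
v 3.156 -4.317 2.24
v 3.545 -4.323 2.1
v 3.894 -4.176 1.935
v 4.151 -3.896 1.77
v 4.275 -3.527 1.631
v 4.249 -3.125 1.538
v 4.075 -2.751 1.506
v -4.08 0.511 3.316
v -4.674 1.709 4.652
v -4.345 1.082 2.687
v -4.938 2.28 4.022
v -2.602 1.22 3.338
v -3.195 2.418 4.673
v -2.866 1.791 2.708
v -3.46 2.989 4.044
v 1.917 -0.113 -3.051
v 2.716 0.554 -3.298
v 2.143 1.739 -1.956
v 1.343 1.073 -1.709
v 2.035 0.709 -3.726
v 1.462 1.894 -2.384
v 1.285 0.383 -3.758
v 0.712 1.568 -2.416
v 0.905 -0.234 -3.377
v 0.331 0.951 -2.034
v 1.117 -0.779 -2.804
v 0.544 0.406 -1.462
v 1.798 -0.934 -2.376
v 1.225 0.251 -1.034
v 2.548 -0.608 -2.344
v 1.975 0.577 -1.002
v 2.929 0.009 -2.726
v 2.355 1.194 -1.383
v -1.55 1.66 -0.286
v -1.267 1.397 -0.65
v -0.87 0.96 0.746
v -1.135 1.588 -0.608
v -1.084 1.792 -0.502
v -1.126 1.971 -0.354
v -1.252 2.088 -0.192
v -1.436 2.12 -0.049
v -1.644 2.061 0.047
v -1.832 1.922 0.077
v -1.965 1.732 0.035
v -2.015 1.527 -0.07
v -1.973 1.348 -0.219
v -1.847 1.231 -0.38
v -1.663 1.199 -0.524
v -1.456 1.259 -0.62
f 2 1 4
f 2 4 3
f 4 1 5
f 4 5 3
f 5 1 6
f 5 6 3
f 6 1 7
f 6 7 3
f 7 1 8
f 7 8 3
f 8 1 9
f 8 9 3
f 9 1 10
f 9 10 3
f 10 1 11
f 10 11 3
f 11 1 12
f 11 12 3
f 12 1 13
f 12 13 3
f 13 1 14
f 13 14 3
f 14 1 15
f 14 15 3
f 15 1 16
f 15 16 3
f 16 1 17
f 16 17 3
f 17 1 18
f 17 18 3
f 18 1 2
f 18 2 3
f 20 22 19
f 23 20 19
f 19 22 21
f 21 23 19
f 20 26 22
f 24 20 23
f 24 26 20
f 22 26 21
f 25 23 21
f 21 26 25
f 25 24 23
f 26 24 25
f 28 27 31
f 28 31 29
f 29 31 32
f 29 32 30
f 31 27 33
f 31 33 32
f 32 33 34
f 32 34 30
f 33 27 35
f 33 35 34
f 34 35 36
f 34 36 30
f 35 27 37
f 35 37 36
f 36 37 38
f 36 38 30
f 37 27 39
f 37 39 38
f 38 39 40
f 38 40 30
f 39 27 41
f 39 41 40
f 40 41 42
f 40 42 30
f 41 27 43
f 41 43 42
f 42 43 44
f 42 44 30
f 43 27 28
f 43 28 44
f 44 28 29
f 44 29 30
f 46 45 48
f 46 48 47
f 48 45 49
f 48 49 47
f 49 45 50
f 49 50 47
f 50 45 51
f 50 51 47
f 51 45 52
f 51 52 47
f 52 45 53
f 52 53 47
f 53 45 54
f 53 54 47
f 54 45 55
f 54 55 47
f 55 45 56
f 55 56 47
f 56 45 57
f 56 57 47
f 57 45 58
f 57 58 47
f 58 45 59
f 58 59 47
f 59 45 60
f 59 60 47
f 60 45 46
f 60 46 47



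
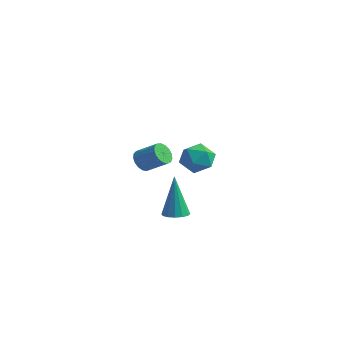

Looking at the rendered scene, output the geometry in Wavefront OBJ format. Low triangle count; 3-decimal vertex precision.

v -1.758 -0.168 -1.711
v -1.193 -0.346 -1.616
v -2.042 0.028 0.351
v -1.176 -0.037 -1.643
v -1.315 0.237 -1.688
v -1.573 0.402 -1.739
v -1.88 0.415 -1.783
v -2.154 0.272 -1.807
v -2.322 0.011 -1.806
v -2.339 -0.298 -1.779
v -2.2 -0.572 -1.734
v -1.942 -0.738 -1.682
v -1.635 -0.751 -1.639
v -1.361 -0.607 -1.614
v -3.935 3.574 0.004
v -3.34 3.365 -0.614
v -3.62 2.375 0.714
v -3.025 2.166 0.096
v -2.879 2.849 0.636
v -3.074 3.59 0.197
v -3.886 2.15 -0.097
v -4.081 2.891 -0.536
v -3.31 2.485 -0.677
v -2.687 2.917 -0.223
v -4.273 2.823 0.323
v -3.65 3.255 0.777
v -0.955 -2.862 2.544
v -0.626 -3.168 2.227
v 0.244 -2.845 2.819
v -0.085 -2.538 3.136
v -0.63 -2.934 2.106
v 0.239 -2.611 2.698
v -0.709 -2.684 2.086
v 0.161 -2.361 2.677
v -0.844 -2.474 2.17
v 0.025 -2.151 2.761
v -1.005 -2.353 2.34
v -0.135 -2.03 2.931
v -1.154 -2.349 2.557
v -0.284 -2.026 3.148
v -1.257 -2.462 2.771
v -0.388 -2.139 3.362
v -1.292 -2.667 2.933
v -0.422 -2.344 3.524
v -1.249 -2.916 3.006
v -0.379 -2.593 3.597
v -1.138 -3.153 2.973
v -0.269 -2.83 3.565
v -0.986 -3.323 2.842
v -0.117 -3 3.434
v -0.827 -3.387 2.643
v 0.043 -3.064 3.234
v -0.696 -3.331 2.421
v 0.173 -3.008 3.012
f 2 1 4
f 2 4 3
f 4 1 5
f 4 5 3
f 5 1 6
f 5 6 3
f 6 1 7
f 6 7 3
f 7 1 8
f 7 8 3
f 8 1 9
f 8 9 3
f 9 1 10
f 9 10 3
f 10 1 11
f 10 11 3
f 11 1 12
f 11 12 3
f 12 1 13
f 12 13 3
f 13 1 14
f 13 14 3
f 14 1 2
f 14 2 3
f 15 26 20
f 15 20 16
f 15 16 22
f 15 22 25
f 15 25 26
f 16 20 24
f 20 26 19
f 26 25 17
f 25 22 21
f 22 16 23
f 18 24 19
f 18 19 17
f 18 17 21
f 18 21 23
f 18 23 24
f 19 24 20
f 17 19 26
f 21 17 25
f 23 21 22
f 24 23 16
f 28 27 31
f 28 31 29
f 29 31 32
f 29 32 30
f 31 27 33
f 31 33 32
f 32 33 34
f 32 34 30
f 33 27 35
f 33 35 34
f 34 35 36
f 34 36 30
f 35 27 37
f 35 37 36
f 36 37 38
f 36 38 30
f 37 27 39
f 37 39 38
f 38 39 40
f 38 40 30
f 39 27 41
f 39 41 40
f 40 41 42
f 40 42 30
f 41 27 43
f 41 43 42
f 42 43 44
f 42 44 30
f 43 27 45
f 43 45 44
f 44 45 46
f 44 46 30
f 45 27 47
f 45 47 46
f 46 47 48
f 46 48 30
f 47 27 49
f 47 49 48
f 48 49 50
f 48 50 30
f 49 27 51
f 49 51 50
f 50 51 52
f 50 52 30
f 51 27 53
f 51 53 52
f 52 53 54
f 52 54 30
f 53 27 28
f 53 28 54
f 54 28 29
f 54 29 30



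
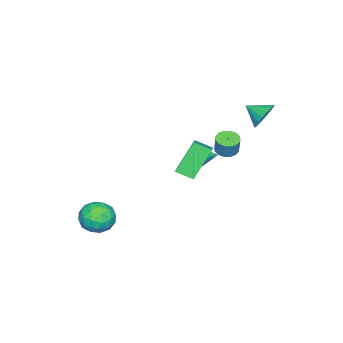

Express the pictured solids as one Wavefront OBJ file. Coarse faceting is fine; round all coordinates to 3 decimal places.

v 2.15 0.556 0.511
v 0.993 1.036 2.246
v 1.925 1.516 0.095
v 0.768 1.996 1.83
v 3.152 1.024 1.05
v 1.995 1.504 2.785
v 2.927 1.984 0.634
v 1.77 2.464 2.369
v 2.411 -3.315 -4.372
v 3.375 -2.831 -4.608
v 3.245 -4.429 -3.252
v 4.209 -3.945 -3.488
v 3.441 -3.396 -2.915
v 2.925 -2.708 -3.607
v 3.695 -4.552 -4.253
v 3.179 -3.864 -4.945
v 4.168 -3.595 -4.534
v 4.011 -2.881 -3.707
v 2.609 -4.379 -4.153
v 2.452 -3.665 -3.326
v 2.82 -2.975 -4.588
v 3.8 -4.285 -3.272
v 3.349 -3.962 -2.935
v 3.915 -3.678 -3.073
v 2.556 -2.903 -4
v 3.122 -2.618 -4.139
v 3.161 -2.951 -3.143
v 3.498 -4.642 -3.721
v 4.064 -4.357 -3.86
v 2.705 -3.582 -4.787
v 3.271 -3.298 -4.925
v 3.459 -4.309 -4.717
v 3.852 -3.14 -4.684
v 4.343 -3.794 -4.025
v 4.041 -4.151 -4.475
v 3.738 -3.747 -4.882
v 3.76 -2.72 -4.197
v 4.25 -3.375 -3.539
v 3.799 -3.052 -3.202
v 3.496 -2.648 -3.609
v 4.226 -3.169 -4.154
v 2.37 -3.885 -4.321
v 2.86 -4.54 -3.663
v 3.124 -4.612 -4.251
v 2.821 -4.208 -4.658
v 2.277 -3.466 -3.835
v 2.768 -4.12 -3.176
v 2.882 -3.513 -2.978
v 2.579 -3.109 -3.385
v 2.394 -4.091 -3.706
v -3.788 2.833 2.049
v -3.512 2.444 1.24
v -3.732 1.707 2.611
v -3.15 2.552 1.419
v -2.915 2.715 1.724
v -2.852 2.902 2.093
v -2.975 3.076 2.453
v -3.259 3.201 2.733
v -3.648 3.253 2.878
v -4.065 3.223 2.859
v -4.427 3.115 2.679
v -4.662 2.951 2.375
v -4.725 2.764 2.006
v -4.602 2.591 1.646
v -4.318 2.466 1.365
v -3.929 2.413 1.22
v -2.232 -0.436 -1.349
v -1.96 -0.174 -1.902
v -1.928 0.976 -0.531
v -2.227 -0.101 -1.929
v -2.495 -0.086 -1.856
v -2.718 -0.132 -1.694
v -2.857 -0.23 -1.474
v -2.887 -0.363 -1.231
v -2.805 -0.51 -1.009
v -2.623 -0.643 -0.846
v -2.373 -0.741 -0.769
v -2.099 -0.786 -0.793
v -1.848 -0.771 -0.913
v -1.664 -0.698 -1.108
v -1.577 -0.579 -1.345
v -1.604 -0.436 -1.583
v -1.739 -0.293 -1.78
v -1.05 1.912 0.681
v -0.425 1.712 0.545
v -0.125 1.929 1.602
v -0.75 2.128 1.739
v -0.428 2.052 0.476
v -0.128 2.269 1.533
v -0.597 2.354 0.462
v -0.297 2.571 1.519
v -0.888 2.538 0.507
v -0.588 2.755 1.564
v -1.222 2.554 0.599
v -0.922 2.771 1.656
v -1.51 2.398 0.712
v -1.21 2.614 1.77
v -1.675 2.111 0.818
v -1.375 2.328 1.875
v -1.672 1.771 0.887
v -1.372 1.988 1.944
v -1.503 1.469 0.901
v -1.203 1.686 1.958
v -1.212 1.285 0.856
v -0.912 1.502 1.913
v -0.878 1.269 0.764
v -0.578 1.486 1.821
v -0.59 1.426 0.65
v -0.29 1.642 1.708
f 2 4 1
f 5 2 1
f 1 4 3
f 3 5 1
f 2 8 4
f 6 2 5
f 6 8 2
f 4 8 3
f 7 5 3
f 3 8 7
f 7 6 5
f 8 6 7
f 9 46 25
f 46 20 49
f 25 49 14
f 46 49 25
f 9 25 21
f 25 14 26
f 21 26 10
f 25 26 21
f 9 21 30
f 21 10 31
f 30 31 16
f 21 31 30
f 9 30 42
f 30 16 45
f 42 45 19
f 30 45 42
f 9 42 46
f 42 19 50
f 46 50 20
f 42 50 46
f 10 26 37
f 26 14 40
f 37 40 18
f 26 40 37
f 14 49 27
f 49 20 48
f 27 48 13
f 49 48 27
f 20 50 47
f 50 19 43
f 47 43 11
f 50 43 47
f 19 45 44
f 45 16 32
f 44 32 15
f 45 32 44
f 16 31 36
f 31 10 33
f 36 33 17
f 31 33 36
f 12 38 24
f 38 18 39
f 24 39 13
f 38 39 24
f 12 24 22
f 24 13 23
f 22 23 11
f 24 23 22
f 12 22 29
f 22 11 28
f 29 28 15
f 22 28 29
f 12 29 34
f 29 15 35
f 34 35 17
f 29 35 34
f 12 34 38
f 34 17 41
f 38 41 18
f 34 41 38
f 13 39 27
f 39 18 40
f 27 40 14
f 39 40 27
f 11 23 47
f 23 13 48
f 47 48 20
f 23 48 47
f 15 28 44
f 28 11 43
f 44 43 19
f 28 43 44
f 17 35 36
f 35 15 32
f 36 32 16
f 35 32 36
f 18 41 37
f 41 17 33
f 37 33 10
f 41 33 37
f 52 51 54
f 52 54 53
f 54 51 55
f 54 55 53
f 55 51 56
f 55 56 53
f 56 51 57
f 56 57 53
f 57 51 58
f 57 58 53
f 58 51 59
f 58 59 53
f 59 51 60
f 59 60 53
f 60 51 61
f 60 61 53
f 61 51 62
f 61 62 53
f 62 51 63
f 62 63 53
f 63 51 64
f 63 64 53
f 64 51 65
f 64 65 53
f 65 51 66
f 65 66 53
f 66 51 52
f 66 52 53
f 68 67 70
f 68 70 69
f 70 67 71
f 70 71 69
f 71 67 72
f 71 72 69
f 72 67 73
f 72 73 69
f 73 67 74
f 73 74 69
f 74 67 75
f 74 75 69
f 75 67 76
f 75 76 69
f 76 67 77
f 76 77 69
f 77 67 78
f 77 78 69
f 78 67 79
f 78 79 69
f 79 67 80
f 79 80 69
f 80 67 81
f 80 81 69
f 81 67 82
f 81 82 69
f 82 67 83
f 82 83 69
f 83 67 68
f 83 68 69
f 85 84 88
f 85 88 86
f 86 88 89
f 86 89 87
f 88 84 90
f 88 90 89
f 89 90 91
f 89 91 87
f 90 84 92
f 90 92 91
f 91 92 93
f 91 93 87
f 92 84 94
f 92 94 93
f 93 94 95
f 93 95 87
f 94 84 96
f 94 96 95
f 95 96 97
f 95 97 87
f 96 84 98
f 96 98 97
f 97 98 99
f 97 99 87
f 98 84 100
f 98 100 99
f 99 100 101
f 99 101 87
f 100 84 102
f 100 102 101
f 101 102 103
f 101 103 87
f 102 84 104
f 102 104 103
f 103 104 105
f 103 105 87
f 104 84 106
f 104 106 105
f 105 106 107
f 105 107 87
f 106 84 108
f 106 108 107
f 107 108 109
f 107 109 87
f 108 84 85
f 108 85 109
f 109 85 86
f 109 86 87



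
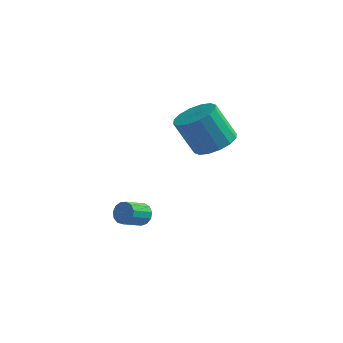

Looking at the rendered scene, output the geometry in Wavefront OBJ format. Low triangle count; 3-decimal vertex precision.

v 2.378 -0.151 0.562
v 3.27 -0.642 0.952
v 2.354 -0.88 2.748
v 1.462 -0.389 2.358
v 3.345 -0.094 1.063
v 2.428 -0.331 2.859
v 3.16 0.439 1.039
v 2.244 0.201 2.835
v 2.767 0.814 0.888
v 1.85 0.576 2.684
v 2.269 0.93 0.649
v 1.352 0.692 2.445
v 1.8 0.756 0.387
v 0.884 0.518 2.183
v 1.486 0.34 0.172
v 0.57 0.102 1.968
v 1.412 -0.209 0.061
v 0.495 -0.446 1.857
v 1.596 -0.741 0.085
v 0.68 -0.979 1.881
v 1.99 -1.116 0.236
v 1.073 -1.354 2.032
v 2.488 -1.232 0.475
v 1.571 -1.47 2.271
v 2.956 -1.058 0.737
v 2.04 -1.296 2.533
v -0.724 -1.364 -4.116
v -0.298 -1.734 -4.418
v -0.77 -2.727 -3.865
v -1.196 -2.356 -3.564
v -0.144 -1.635 -4.108
v -0.616 -2.627 -3.555
v -0.174 -1.449 -3.8
v -0.646 -2.441 -3.247
v -0.379 -1.236 -3.593
v -0.851 -2.229 -3.04
v -0.693 -1.064 -3.552
v -1.165 -2.056 -2.999
v -1.017 -0.987 -3.69
v -1.489 -1.979 -3.137
v -1.248 -1.03 -3.964
v -1.72 -2.022 -3.411
v -1.313 -1.178 -4.286
v -1.784 -2.171 -3.733
v -1.191 -1.386 -4.554
v -1.662 -2.378 -4.001
v -0.92 -1.587 -4.683
v -1.392 -2.579 -4.131
v -0.588 -1.716 -4.633
v -1.059 -2.709 -4.08
f 2 1 5
f 2 5 3
f 3 5 6
f 3 6 4
f 5 1 7
f 5 7 6
f 6 7 8
f 6 8 4
f 7 1 9
f 7 9 8
f 8 9 10
f 8 10 4
f 9 1 11
f 9 11 10
f 10 11 12
f 10 12 4
f 11 1 13
f 11 13 12
f 12 13 14
f 12 14 4
f 13 1 15
f 13 15 14
f 14 15 16
f 14 16 4
f 15 1 17
f 15 17 16
f 16 17 18
f 16 18 4
f 17 1 19
f 17 19 18
f 18 19 20
f 18 20 4
f 19 1 21
f 19 21 20
f 20 21 22
f 20 22 4
f 21 1 23
f 21 23 22
f 22 23 24
f 22 24 4
f 23 1 25
f 23 25 24
f 24 25 26
f 24 26 4
f 25 1 2
f 25 2 26
f 26 2 3
f 26 3 4
f 28 27 31
f 28 31 29
f 29 31 32
f 29 32 30
f 31 27 33
f 31 33 32
f 32 33 34
f 32 34 30
f 33 27 35
f 33 35 34
f 34 35 36
f 34 36 30
f 35 27 37
f 35 37 36
f 36 37 38
f 36 38 30
f 37 27 39
f 37 39 38
f 38 39 40
f 38 40 30
f 39 27 41
f 39 41 40
f 40 41 42
f 40 42 30
f 41 27 43
f 41 43 42
f 42 43 44
f 42 44 30
f 43 27 45
f 43 45 44
f 44 45 46
f 44 46 30
f 45 27 47
f 45 47 46
f 46 47 48
f 46 48 30
f 47 27 49
f 47 49 48
f 48 49 50
f 48 50 30
f 49 27 28
f 49 28 50
f 50 28 29
f 50 29 30



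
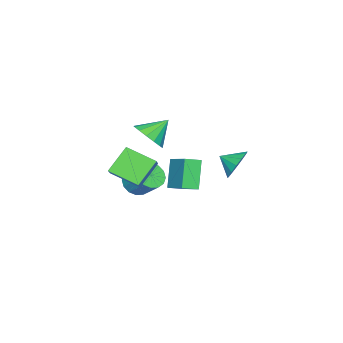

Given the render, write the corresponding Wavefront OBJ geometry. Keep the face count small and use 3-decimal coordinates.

v 3.232 2.137 2.018
v 4.128 3.511 2.896
v 2.586 2.715 1.774
v 3.482 4.088 2.652
v 4.138 2.512 0.508
v 5.034 3.885 1.386
v 3.492 3.089 0.264
v 4.388 4.463 1.142
v 2.207 -1.025 1.251
v 3.023 -0.614 1.967
v 1.962 0.628 0.582
v 2.777 1.039 1.297
v 3.443 -1.339 0.023
v 4.258 -0.928 0.738
v 3.197 0.314 -0.647
v 4.013 0.725 0.069
v -0.027 -1.957 -2.683
v 0.578 -1.597 -3.227
v 0.873 -0.483 -2.16
v 0.267 -0.843 -1.617
v 0.182 -1.389 -3.335
v 0.477 -0.275 -2.269
v -0.27 -1.332 -3.269
v 0.025 -0.218 -2.202
v -0.658 -1.443 -3.045
v -0.363 -0.329 -1.979
v -0.876 -1.692 -2.725
v -0.581 -0.578 -1.659
v -0.867 -2.012 -2.394
v -0.572 -0.898 -1.327
v -0.633 -2.317 -2.14
v -0.338 -1.203 -1.073
v -0.237 -2.525 -2.031
v 0.058 -1.411 -0.965
v 0.215 -2.582 -2.098
v 0.51 -1.468 -1.031
v 0.603 -2.471 -2.321
v 0.898 -1.357 -1.255
v 0.821 -2.222 -2.641
v 1.116 -1.108 -1.575
v 0.812 -1.902 -2.973
v 1.107 -0.788 -1.906
v -2.656 2.739 -1.204
v -2.072 2.474 -2.01
v -2.464 1.741 -0.736
v -1.735 2.701 -1.664
v -1.645 2.938 -1.196
v -1.826 3.122 -0.729
v -2.23 3.204 -0.39
v -2.747 3.161 -0.269
v -3.24 3.005 -0.399
v -3.577 2.778 -0.745
v -3.667 2.541 -1.213
v -3.486 2.357 -1.68
v -3.082 2.275 -2.019
v -2.565 2.318 -2.14
v -0.076 -1.236 1.026
v 0.721 -0.847 1.606
v -1.104 -0.604 2.014
v 0.609 -0.455 1.238
v 0.313 -0.273 0.814
v -0.087 -0.349 0.446
v -0.484 -0.663 0.234
v -0.772 -1.131 0.234
v -0.873 -1.626 0.446
v -0.76 -2.018 0.814
v -0.464 -2.199 1.239
v -0.064 -2.123 1.607
v 0.333 -1.81 1.819
v 0.62 -1.342 1.819
f 2 4 1
f 5 2 1
f 1 4 3
f 3 5 1
f 2 8 4
f 6 2 5
f 6 8 2
f 4 8 3
f 7 5 3
f 3 8 7
f 7 6 5
f 8 6 7
f 10 12 9
f 13 10 9
f 9 12 11
f 11 13 9
f 10 16 12
f 14 10 13
f 14 16 10
f 12 16 11
f 15 13 11
f 11 16 15
f 15 14 13
f 16 14 15
f 18 17 21
f 18 21 19
f 19 21 22
f 19 22 20
f 21 17 23
f 21 23 22
f 22 23 24
f 22 24 20
f 23 17 25
f 23 25 24
f 24 25 26
f 24 26 20
f 25 17 27
f 25 27 26
f 26 27 28
f 26 28 20
f 27 17 29
f 27 29 28
f 28 29 30
f 28 30 20
f 29 17 31
f 29 31 30
f 30 31 32
f 30 32 20
f 31 17 33
f 31 33 32
f 32 33 34
f 32 34 20
f 33 17 35
f 33 35 34
f 34 35 36
f 34 36 20
f 35 17 37
f 35 37 36
f 36 37 38
f 36 38 20
f 37 17 39
f 37 39 38
f 38 39 40
f 38 40 20
f 39 17 41
f 39 41 40
f 40 41 42
f 40 42 20
f 41 17 18
f 41 18 42
f 42 18 19
f 42 19 20
f 44 43 46
f 44 46 45
f 46 43 47
f 46 47 45
f 47 43 48
f 47 48 45
f 48 43 49
f 48 49 45
f 49 43 50
f 49 50 45
f 50 43 51
f 50 51 45
f 51 43 52
f 51 52 45
f 52 43 53
f 52 53 45
f 53 43 54
f 53 54 45
f 54 43 55
f 54 55 45
f 55 43 56
f 55 56 45
f 56 43 44
f 56 44 45
f 58 57 60
f 58 60 59
f 60 57 61
f 60 61 59
f 61 57 62
f 61 62 59
f 62 57 63
f 62 63 59
f 63 57 64
f 63 64 59
f 64 57 65
f 64 65 59
f 65 57 66
f 65 66 59
f 66 57 67
f 66 67 59
f 67 57 68
f 67 68 59
f 68 57 69
f 68 69 59
f 69 57 70
f 69 70 59
f 70 57 58
f 70 58 59



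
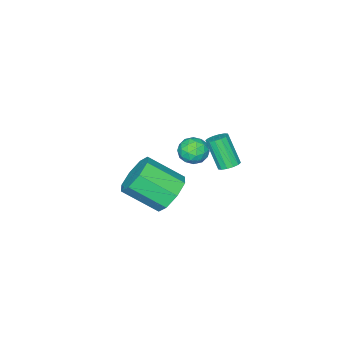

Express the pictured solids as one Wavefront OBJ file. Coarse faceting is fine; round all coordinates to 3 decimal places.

v 1.671 0.241 3.266
v 2.066 0.921 3.816
v 2.864 -0.34 4.804
v 2.469 -1.021 4.254
v 1.411 0.703 4.066
v 2.209 -0.559 5.054
v 0.908 0.214 3.848
v 1.706 -1.048 4.836
v 0.852 -0.26 3.288
v 1.65 -1.521 4.276
v 1.276 -0.44 2.716
v 2.074 -1.701 3.704
v 1.931 -0.221 2.466
v 2.729 -1.483 3.454
v 2.434 0.268 2.684
v 3.232 -0.994 3.672
v 2.49 0.741 3.244
v 3.288 -0.52 4.232
v -2.649 -2.188 1.252
v -2.085 -2.633 1.351
v -3.275 -2.807 2.029
v -2.711 -3.252 2.128
v -2.677 -2.567 2.363
v -2.29 -2.184 1.883
v -3.07 -3.256 1.497
v -2.683 -2.873 1.017
v -2.345 -3.293 1.503
v -2.103 -2.868 2.038
v -3.257 -2.572 1.342
v -3.015 -2.147 1.877
v -2.312 -2.356 1.234
v -3.048 -3.084 2.146
v -3.028 -2.681 2.285
v -2.697 -2.943 2.343
v -2.433 -2.092 1.546
v -2.101 -2.354 1.604
v -2.449 -2.315 2.199
v -3.259 -3.086 1.776
v -2.927 -3.348 1.834
v -2.663 -2.497 1.037
v -2.332 -2.759 1.095
v -2.911 -3.125 1.181
v -2.134 -3.006 1.381
v -2.501 -3.37 1.837
v -2.712 -3.372 1.466
v -2.485 -3.147 1.184
v -1.991 -2.756 1.695
v -2.359 -3.12 2.152
v -2.339 -2.717 2.29
v -2.112 -2.492 2.008
v -2.144 -3.144 1.784
v -3.001 -2.32 1.228
v -3.369 -2.684 1.685
v -3.248 -2.948 1.372
v -3.021 -2.723 1.09
v -2.859 -2.07 1.543
v -3.226 -2.434 1.999
v -2.875 -2.293 2.196
v -2.648 -2.068 1.914
v -3.216 -2.296 1.596
v -2.888 -0.874 1.66
v -2.58 -1.23 1.466
v -2.643 -2.003 2.786
v -2.952 -1.646 2.98
v -2.418 -1.054 1.578
v -2.481 -1.826 2.897
v -2.383 -0.828 1.711
v -2.446 -1.601 3.03
v -2.483 -0.616 1.831
v -2.546 -1.388 3.15
v -2.692 -0.472 1.905
v -2.755 -1.244 3.224
v -2.953 -0.436 1.914
v -3.016 -1.208 3.233
v -3.197 -0.517 1.854
v -3.26 -1.29 3.174
v -3.359 -0.694 1.743
v -3.422 -1.466 3.062
v -3.394 -0.919 1.61
v -3.457 -1.692 2.929
v -3.294 -1.132 1.49
v -3.357 -1.904 2.809
v -3.085 -1.276 1.416
v -3.148 -2.048 2.735
v -2.824 -1.312 1.407
v -2.887 -2.084 2.726
f 2 1 5
f 2 5 3
f 3 5 6
f 3 6 4
f 5 1 7
f 5 7 6
f 6 7 8
f 6 8 4
f 7 1 9
f 7 9 8
f 8 9 10
f 8 10 4
f 9 1 11
f 9 11 10
f 10 11 12
f 10 12 4
f 11 1 13
f 11 13 12
f 12 13 14
f 12 14 4
f 13 1 15
f 13 15 14
f 14 15 16
f 14 16 4
f 15 1 17
f 15 17 16
f 16 17 18
f 16 18 4
f 17 1 2
f 17 2 18
f 18 2 3
f 18 3 4
f 19 56 35
f 56 30 59
f 35 59 24
f 56 59 35
f 19 35 31
f 35 24 36
f 31 36 20
f 35 36 31
f 19 31 40
f 31 20 41
f 40 41 26
f 31 41 40
f 19 40 52
f 40 26 55
f 52 55 29
f 40 55 52
f 19 52 56
f 52 29 60
f 56 60 30
f 52 60 56
f 20 36 47
f 36 24 50
f 47 50 28
f 36 50 47
f 24 59 37
f 59 30 58
f 37 58 23
f 59 58 37
f 30 60 57
f 60 29 53
f 57 53 21
f 60 53 57
f 29 55 54
f 55 26 42
f 54 42 25
f 55 42 54
f 26 41 46
f 41 20 43
f 46 43 27
f 41 43 46
f 22 48 34
f 48 28 49
f 34 49 23
f 48 49 34
f 22 34 32
f 34 23 33
f 32 33 21
f 34 33 32
f 22 32 39
f 32 21 38
f 39 38 25
f 32 38 39
f 22 39 44
f 39 25 45
f 44 45 27
f 39 45 44
f 22 44 48
f 44 27 51
f 48 51 28
f 44 51 48
f 23 49 37
f 49 28 50
f 37 50 24
f 49 50 37
f 21 33 57
f 33 23 58
f 57 58 30
f 33 58 57
f 25 38 54
f 38 21 53
f 54 53 29
f 38 53 54
f 27 45 46
f 45 25 42
f 46 42 26
f 45 42 46
f 28 51 47
f 51 27 43
f 47 43 20
f 51 43 47
f 62 61 65
f 62 65 63
f 63 65 66
f 63 66 64
f 65 61 67
f 65 67 66
f 66 67 68
f 66 68 64
f 67 61 69
f 67 69 68
f 68 69 70
f 68 70 64
f 69 61 71
f 69 71 70
f 70 71 72
f 70 72 64
f 71 61 73
f 71 73 72
f 72 73 74
f 72 74 64
f 73 61 75
f 73 75 74
f 74 75 76
f 74 76 64
f 75 61 77
f 75 77 76
f 76 77 78
f 76 78 64
f 77 61 79
f 77 79 78
f 78 79 80
f 78 80 64
f 79 61 81
f 79 81 80
f 80 81 82
f 80 82 64
f 81 61 83
f 81 83 82
f 82 83 84
f 82 84 64
f 83 61 85
f 83 85 84
f 84 85 86
f 84 86 64
f 85 61 62
f 85 62 86
f 86 62 63
f 86 63 64

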